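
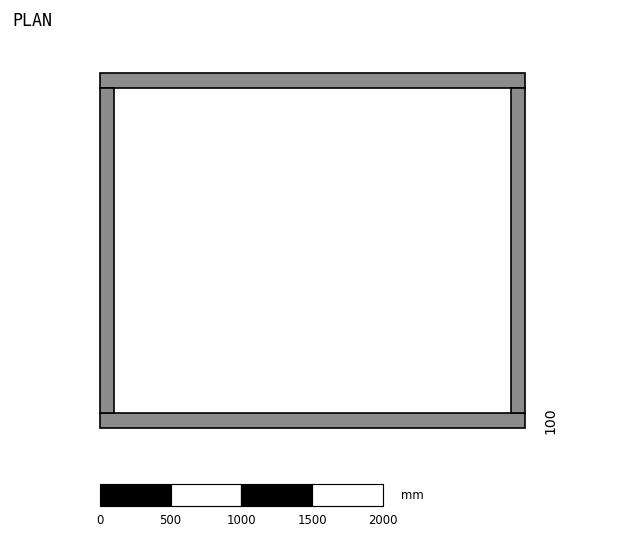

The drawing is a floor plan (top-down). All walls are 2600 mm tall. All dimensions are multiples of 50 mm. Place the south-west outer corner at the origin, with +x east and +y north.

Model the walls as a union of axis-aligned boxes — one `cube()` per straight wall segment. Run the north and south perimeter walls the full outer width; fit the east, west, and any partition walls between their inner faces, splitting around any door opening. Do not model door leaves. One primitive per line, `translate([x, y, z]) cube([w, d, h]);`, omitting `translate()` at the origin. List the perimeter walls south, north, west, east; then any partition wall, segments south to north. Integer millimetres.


cube([3000, 100, 2600]);
translate([0, 2400, 0]) cube([3000, 100, 2600]);
translate([0, 100, 0]) cube([100, 2300, 2600]);
translate([2900, 100, 0]) cube([100, 2300, 2600]);


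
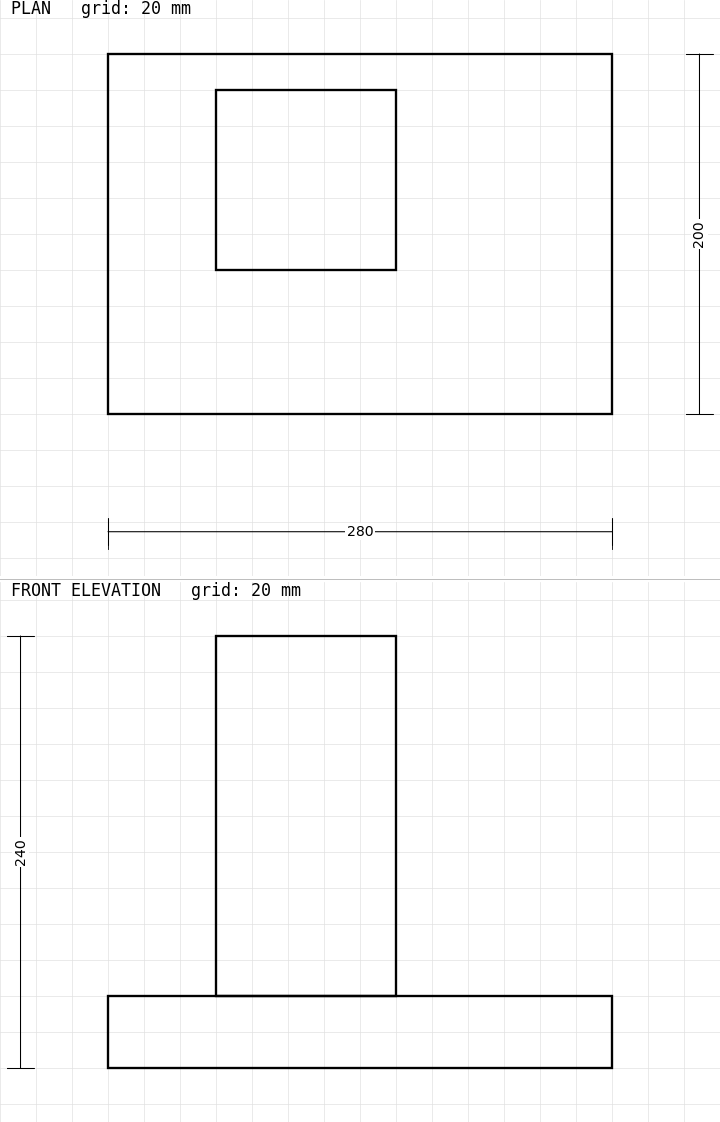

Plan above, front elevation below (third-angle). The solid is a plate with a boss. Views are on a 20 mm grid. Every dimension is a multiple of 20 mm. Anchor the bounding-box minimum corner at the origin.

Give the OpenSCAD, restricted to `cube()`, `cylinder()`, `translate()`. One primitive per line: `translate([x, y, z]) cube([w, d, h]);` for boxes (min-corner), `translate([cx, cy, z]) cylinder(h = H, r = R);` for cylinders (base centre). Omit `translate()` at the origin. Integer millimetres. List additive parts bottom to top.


cube([280, 200, 40]);
translate([60, 80, 40]) cube([100, 100, 200]);


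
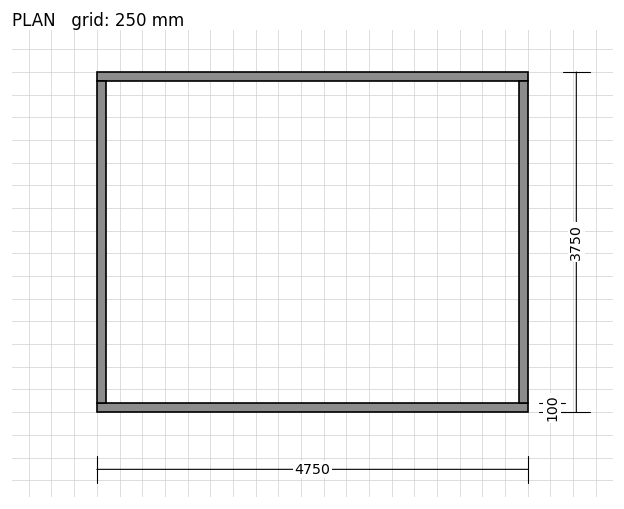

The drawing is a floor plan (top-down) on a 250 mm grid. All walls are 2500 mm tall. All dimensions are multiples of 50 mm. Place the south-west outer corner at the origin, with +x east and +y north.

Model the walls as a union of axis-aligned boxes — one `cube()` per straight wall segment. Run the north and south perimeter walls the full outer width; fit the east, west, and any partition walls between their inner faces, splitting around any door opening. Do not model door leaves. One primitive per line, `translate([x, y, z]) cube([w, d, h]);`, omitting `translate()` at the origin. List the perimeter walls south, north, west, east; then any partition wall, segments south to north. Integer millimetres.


cube([4750, 100, 2500]);
translate([0, 3650, 0]) cube([4750, 100, 2500]);
translate([0, 100, 0]) cube([100, 3550, 2500]);
translate([4650, 100, 0]) cube([100, 3550, 2500]);


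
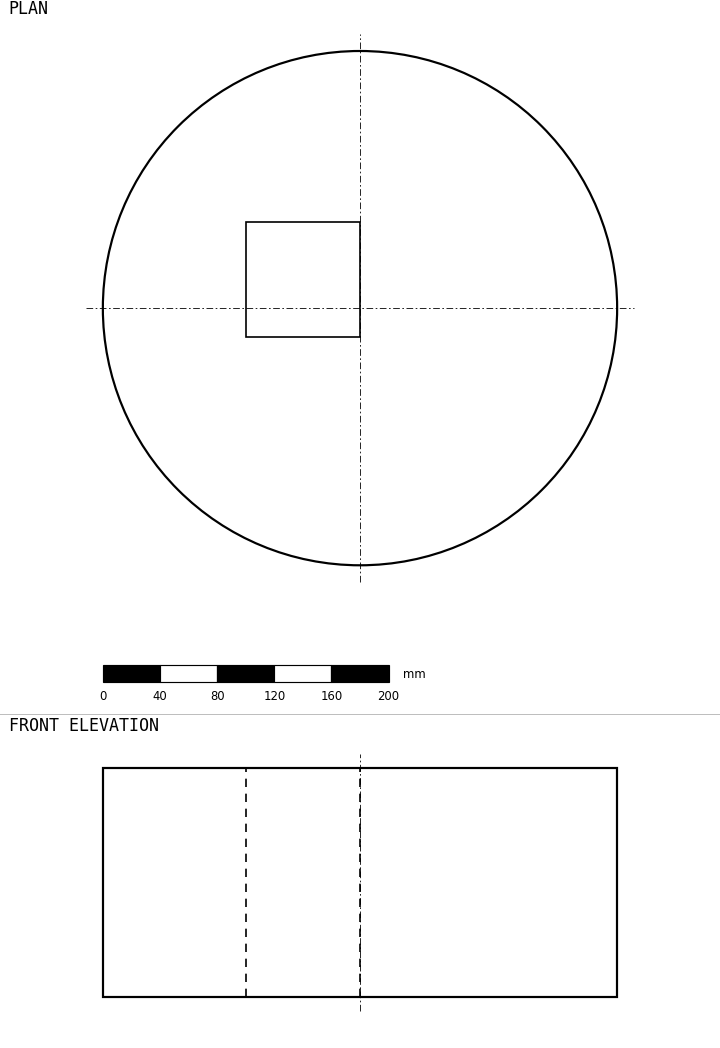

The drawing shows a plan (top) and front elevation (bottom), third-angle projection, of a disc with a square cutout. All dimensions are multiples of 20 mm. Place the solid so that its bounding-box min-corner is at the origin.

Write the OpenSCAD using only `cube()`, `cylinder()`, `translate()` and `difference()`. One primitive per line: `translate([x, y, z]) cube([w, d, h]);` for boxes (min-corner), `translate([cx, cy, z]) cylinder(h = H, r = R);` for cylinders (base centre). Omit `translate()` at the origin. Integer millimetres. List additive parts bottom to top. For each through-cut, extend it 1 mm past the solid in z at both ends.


difference() {
  translate([180, 180, 0]) cylinder(h = 160, r = 180);
  translate([100, 160, -1]) cube([80, 80, 162]);
}


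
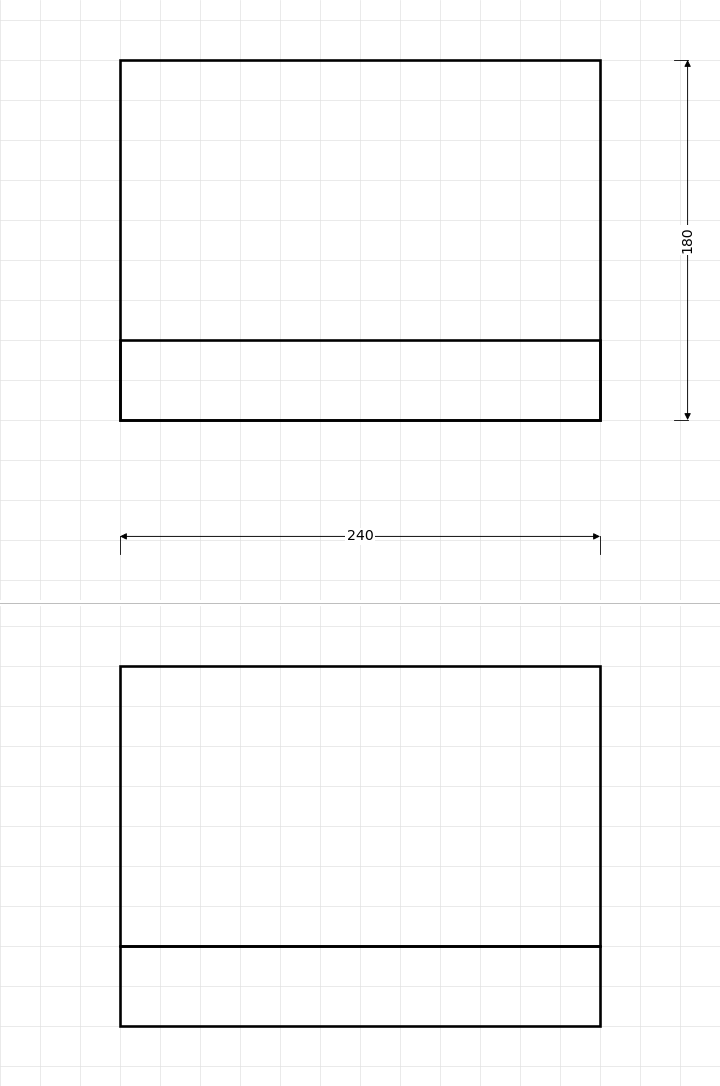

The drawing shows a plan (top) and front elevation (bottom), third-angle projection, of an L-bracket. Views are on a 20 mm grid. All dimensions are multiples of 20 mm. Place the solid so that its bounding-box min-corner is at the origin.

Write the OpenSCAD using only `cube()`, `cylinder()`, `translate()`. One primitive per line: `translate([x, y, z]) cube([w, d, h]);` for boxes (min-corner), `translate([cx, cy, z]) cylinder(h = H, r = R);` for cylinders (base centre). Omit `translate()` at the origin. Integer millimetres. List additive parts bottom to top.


cube([240, 180, 40]);
translate([0, 0, 40]) cube([240, 40, 140]);


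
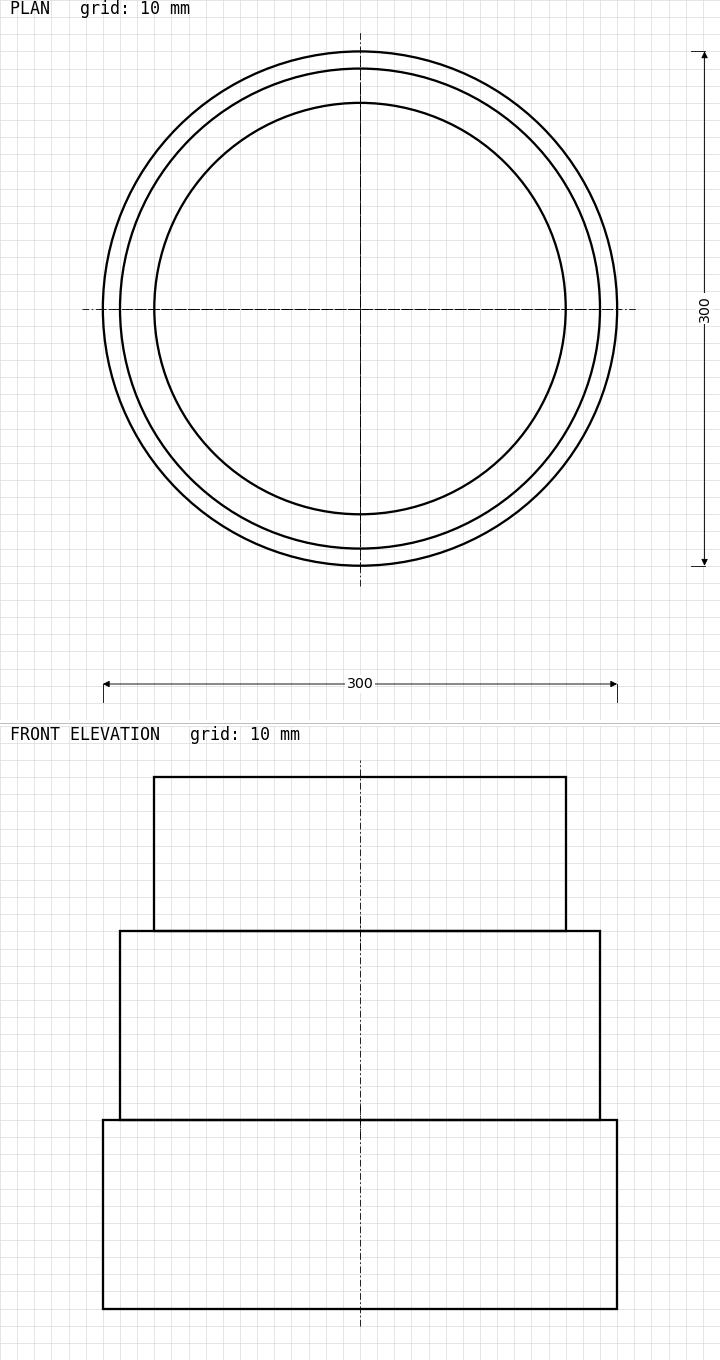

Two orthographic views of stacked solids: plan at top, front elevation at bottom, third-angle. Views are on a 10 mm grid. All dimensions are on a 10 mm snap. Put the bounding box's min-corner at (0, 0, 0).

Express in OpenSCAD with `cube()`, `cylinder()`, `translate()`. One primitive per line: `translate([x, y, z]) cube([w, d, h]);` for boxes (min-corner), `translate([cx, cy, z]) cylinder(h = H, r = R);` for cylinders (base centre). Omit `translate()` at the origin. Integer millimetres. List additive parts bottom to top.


translate([150, 150, 0]) cylinder(h = 110, r = 150);
translate([150, 150, 110]) cylinder(h = 110, r = 140);
translate([150, 150, 220]) cylinder(h = 90, r = 120);


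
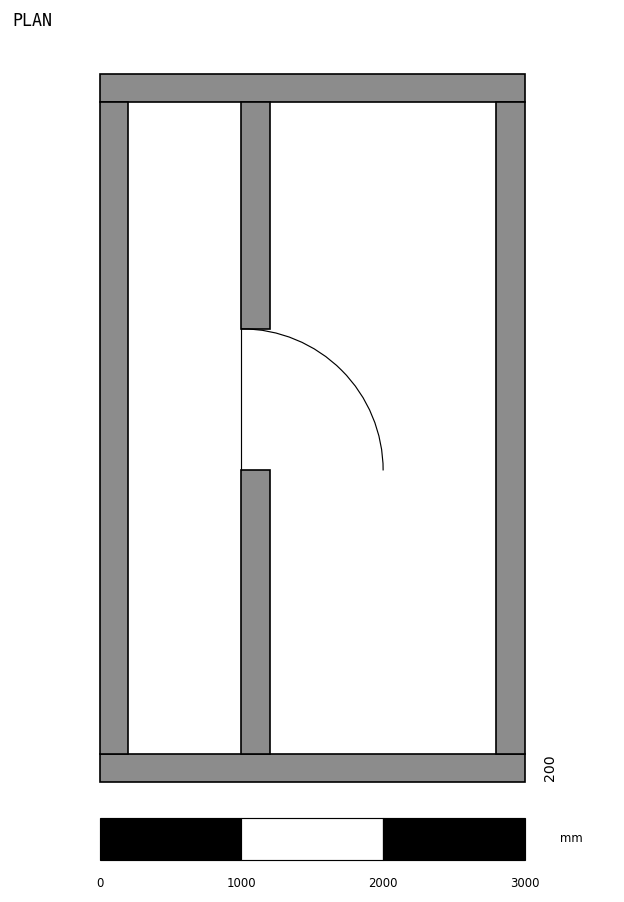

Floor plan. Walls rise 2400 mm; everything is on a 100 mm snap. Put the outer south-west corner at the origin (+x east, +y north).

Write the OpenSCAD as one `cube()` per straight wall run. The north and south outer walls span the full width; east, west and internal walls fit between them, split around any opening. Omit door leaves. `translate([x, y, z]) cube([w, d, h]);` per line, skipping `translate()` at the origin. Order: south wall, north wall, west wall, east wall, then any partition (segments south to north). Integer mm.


cube([3000, 200, 2400]);
translate([0, 4800, 0]) cube([3000, 200, 2400]);
translate([0, 200, 0]) cube([200, 4600, 2400]);
translate([2800, 200, 0]) cube([200, 4600, 2400]);
translate([1000, 200, 0]) cube([200, 2000, 2400]);
translate([1000, 3200, 0]) cube([200, 1600, 2400]);


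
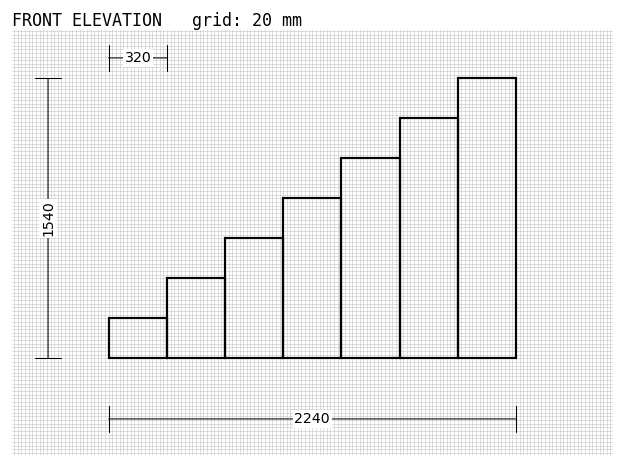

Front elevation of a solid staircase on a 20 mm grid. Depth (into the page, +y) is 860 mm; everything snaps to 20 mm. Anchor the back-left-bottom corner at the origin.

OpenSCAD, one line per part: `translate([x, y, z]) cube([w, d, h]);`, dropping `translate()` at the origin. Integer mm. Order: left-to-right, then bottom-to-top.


cube([320, 860, 220]);
translate([320, 0, 0]) cube([320, 860, 440]);
translate([640, 0, 0]) cube([320, 860, 660]);
translate([960, 0, 0]) cube([320, 860, 880]);
translate([1280, 0, 0]) cube([320, 860, 1100]);
translate([1600, 0, 0]) cube([320, 860, 1320]);
translate([1920, 0, 0]) cube([320, 860, 1540]);


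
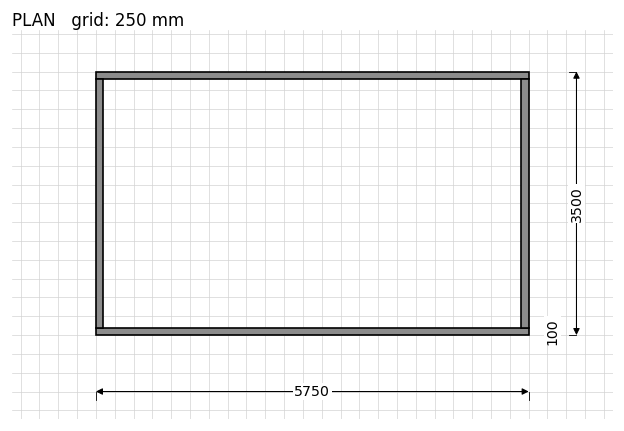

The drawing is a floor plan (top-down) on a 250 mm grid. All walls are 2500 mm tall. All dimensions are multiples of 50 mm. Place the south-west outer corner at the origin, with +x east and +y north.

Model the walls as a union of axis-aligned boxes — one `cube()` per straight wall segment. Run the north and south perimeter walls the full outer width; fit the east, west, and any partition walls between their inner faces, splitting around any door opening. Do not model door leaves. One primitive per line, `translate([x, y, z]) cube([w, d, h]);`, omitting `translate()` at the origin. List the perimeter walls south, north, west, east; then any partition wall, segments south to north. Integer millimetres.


cube([5750, 100, 2500]);
translate([0, 3400, 0]) cube([5750, 100, 2500]);
translate([0, 100, 0]) cube([100, 3300, 2500]);
translate([5650, 100, 0]) cube([100, 3300, 2500]);


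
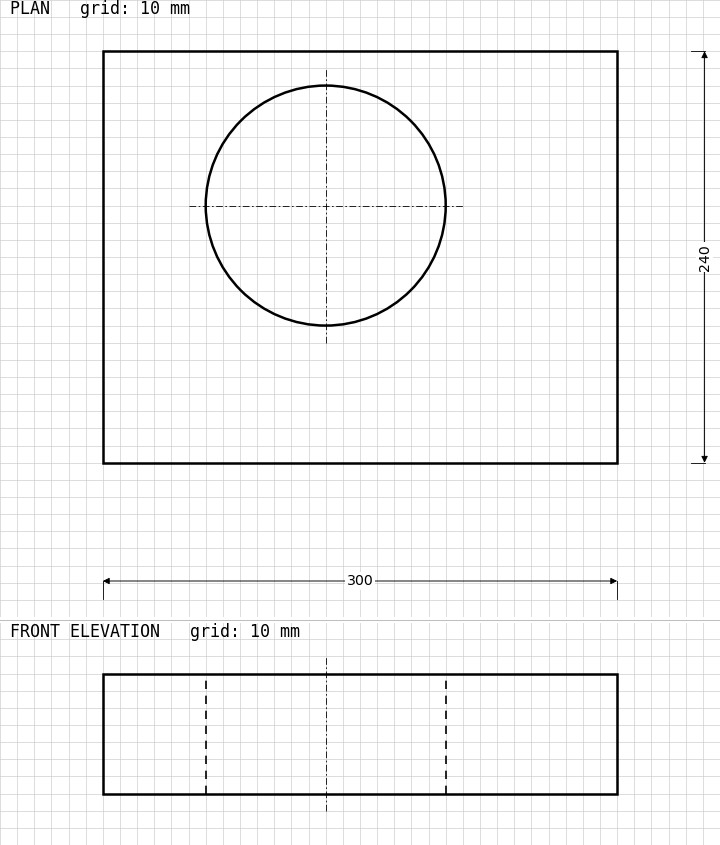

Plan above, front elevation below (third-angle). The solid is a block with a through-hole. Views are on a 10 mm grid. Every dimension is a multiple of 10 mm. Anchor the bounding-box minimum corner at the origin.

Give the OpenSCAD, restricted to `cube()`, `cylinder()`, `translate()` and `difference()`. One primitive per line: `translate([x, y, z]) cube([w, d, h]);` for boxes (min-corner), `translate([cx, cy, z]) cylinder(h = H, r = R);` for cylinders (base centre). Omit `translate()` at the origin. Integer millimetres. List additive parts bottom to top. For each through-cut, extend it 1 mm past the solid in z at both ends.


difference() {
  cube([300, 240, 70]);
  translate([130, 150, -1]) cylinder(h = 72, r = 70);
}


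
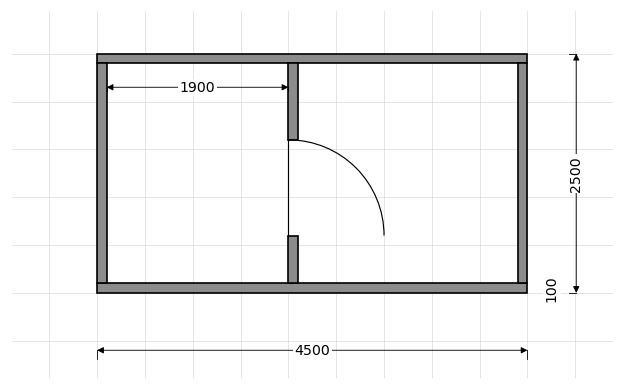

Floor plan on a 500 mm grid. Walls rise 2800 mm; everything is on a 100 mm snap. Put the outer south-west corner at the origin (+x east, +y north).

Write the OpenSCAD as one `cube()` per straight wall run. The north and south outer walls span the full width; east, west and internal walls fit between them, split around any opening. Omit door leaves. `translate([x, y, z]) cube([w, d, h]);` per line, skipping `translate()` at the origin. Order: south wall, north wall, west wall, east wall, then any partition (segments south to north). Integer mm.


cube([4500, 100, 2800]);
translate([0, 2400, 0]) cube([4500, 100, 2800]);
translate([0, 100, 0]) cube([100, 2300, 2800]);
translate([4400, 100, 0]) cube([100, 2300, 2800]);
translate([2000, 100, 0]) cube([100, 500, 2800]);
translate([2000, 1600, 0]) cube([100, 800, 2800]);


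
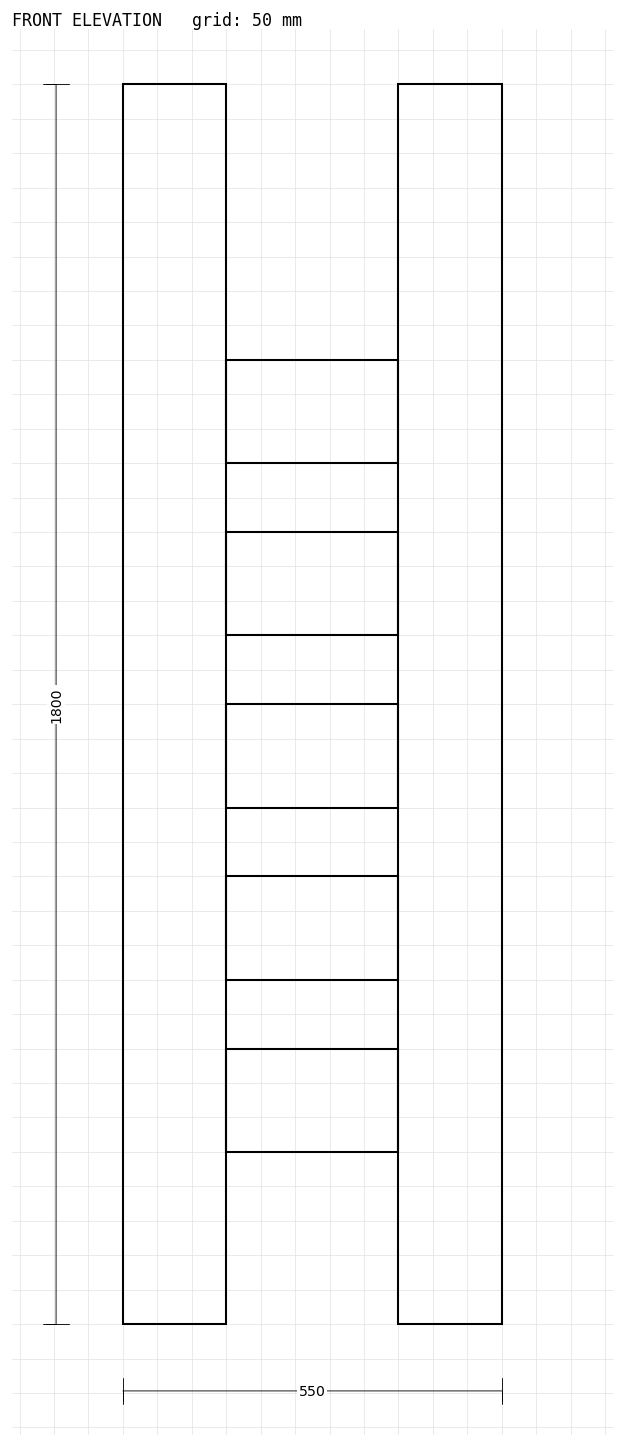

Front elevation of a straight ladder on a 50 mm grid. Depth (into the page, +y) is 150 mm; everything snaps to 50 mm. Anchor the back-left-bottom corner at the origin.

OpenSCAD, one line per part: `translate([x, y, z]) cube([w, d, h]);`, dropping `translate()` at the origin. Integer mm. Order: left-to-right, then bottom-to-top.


cube([150, 150, 1800]);
translate([150, 0, 250]) cube([250, 150, 150]);
translate([150, 0, 500]) cube([250, 150, 150]);
translate([150, 0, 750]) cube([250, 150, 150]);
translate([150, 0, 1000]) cube([250, 150, 150]);
translate([150, 0, 1250]) cube([250, 150, 150]);
translate([400, 0, 0]) cube([150, 150, 1800]);


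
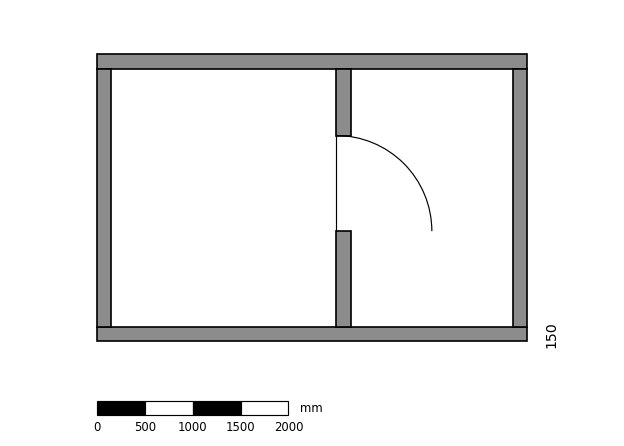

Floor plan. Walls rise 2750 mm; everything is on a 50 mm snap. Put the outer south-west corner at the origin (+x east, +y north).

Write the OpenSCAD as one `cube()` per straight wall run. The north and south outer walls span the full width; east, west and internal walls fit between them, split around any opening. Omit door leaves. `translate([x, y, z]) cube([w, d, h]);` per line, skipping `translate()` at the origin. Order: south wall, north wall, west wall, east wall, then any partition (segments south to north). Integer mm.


cube([4500, 150, 2750]);
translate([0, 2850, 0]) cube([4500, 150, 2750]);
translate([0, 150, 0]) cube([150, 2700, 2750]);
translate([4350, 150, 0]) cube([150, 2700, 2750]);
translate([2500, 150, 0]) cube([150, 1000, 2750]);
translate([2500, 2150, 0]) cube([150, 700, 2750]);


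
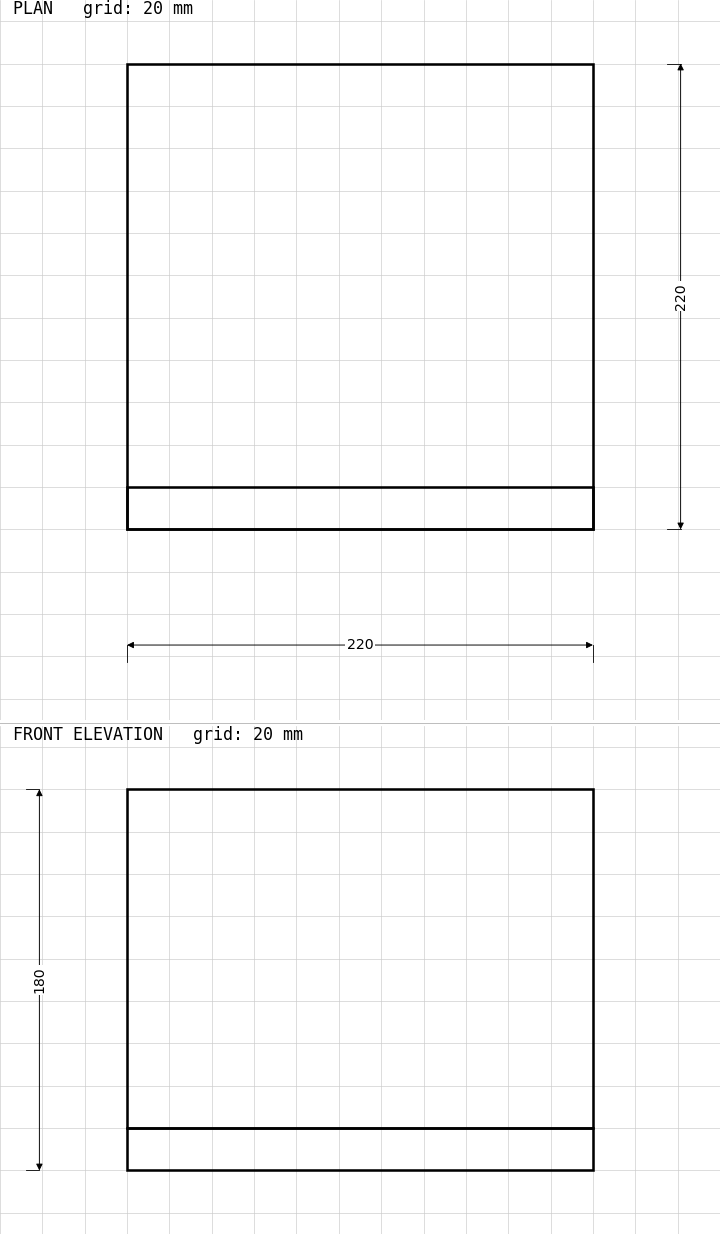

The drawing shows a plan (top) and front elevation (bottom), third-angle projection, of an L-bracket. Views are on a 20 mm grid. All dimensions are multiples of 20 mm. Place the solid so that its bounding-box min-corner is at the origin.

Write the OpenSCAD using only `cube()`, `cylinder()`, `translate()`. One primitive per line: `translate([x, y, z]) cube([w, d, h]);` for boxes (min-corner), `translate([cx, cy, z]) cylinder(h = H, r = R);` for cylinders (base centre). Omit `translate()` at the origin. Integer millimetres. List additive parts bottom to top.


cube([220, 220, 20]);
translate([0, 0, 20]) cube([220, 20, 160]);


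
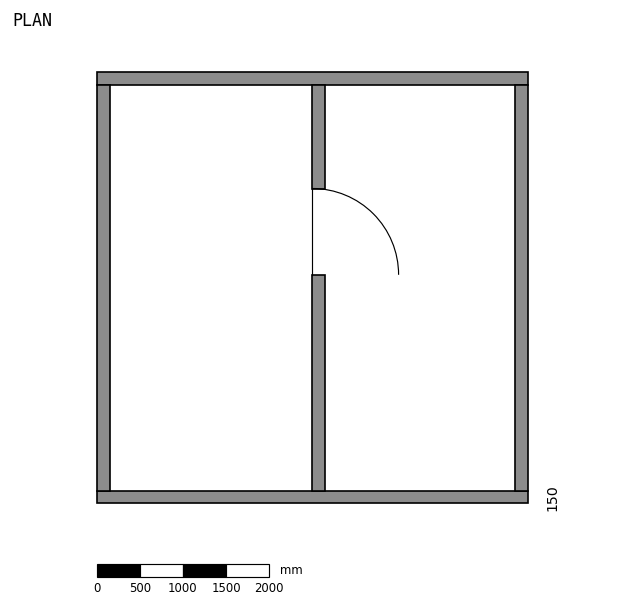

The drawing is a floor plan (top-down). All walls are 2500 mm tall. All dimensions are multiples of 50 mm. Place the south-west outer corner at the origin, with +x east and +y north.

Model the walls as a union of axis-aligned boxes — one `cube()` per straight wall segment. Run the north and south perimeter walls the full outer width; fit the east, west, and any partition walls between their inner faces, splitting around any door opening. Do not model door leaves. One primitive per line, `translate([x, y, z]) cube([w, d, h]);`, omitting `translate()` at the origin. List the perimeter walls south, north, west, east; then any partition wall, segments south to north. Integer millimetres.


cube([5000, 150, 2500]);
translate([0, 4850, 0]) cube([5000, 150, 2500]);
translate([0, 150, 0]) cube([150, 4700, 2500]);
translate([4850, 150, 0]) cube([150, 4700, 2500]);
translate([2500, 150, 0]) cube([150, 2500, 2500]);
translate([2500, 3650, 0]) cube([150, 1200, 2500]);


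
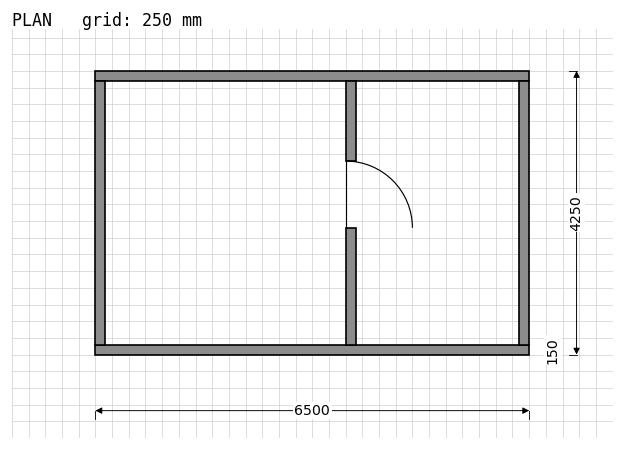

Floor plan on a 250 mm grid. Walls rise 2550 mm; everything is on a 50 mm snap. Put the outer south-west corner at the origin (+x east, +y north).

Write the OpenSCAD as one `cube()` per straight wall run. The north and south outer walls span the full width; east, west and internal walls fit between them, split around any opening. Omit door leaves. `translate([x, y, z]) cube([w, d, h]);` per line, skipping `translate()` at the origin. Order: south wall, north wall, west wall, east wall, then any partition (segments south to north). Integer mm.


cube([6500, 150, 2550]);
translate([0, 4100, 0]) cube([6500, 150, 2550]);
translate([0, 150, 0]) cube([150, 3950, 2550]);
translate([6350, 150, 0]) cube([150, 3950, 2550]);
translate([3750, 150, 0]) cube([150, 1750, 2550]);
translate([3750, 2900, 0]) cube([150, 1200, 2550]);


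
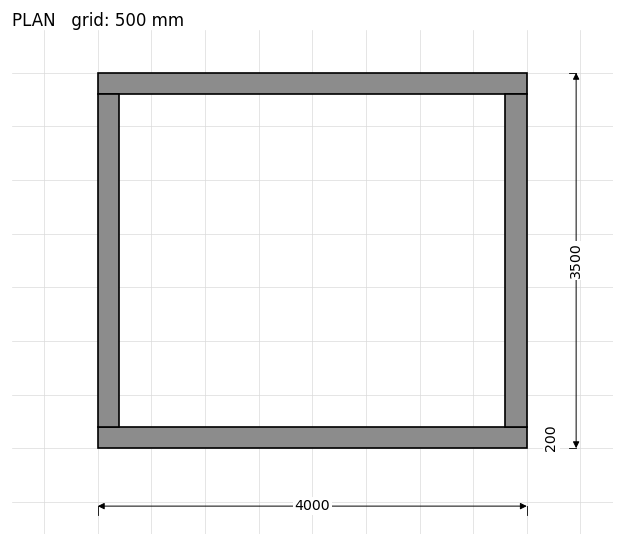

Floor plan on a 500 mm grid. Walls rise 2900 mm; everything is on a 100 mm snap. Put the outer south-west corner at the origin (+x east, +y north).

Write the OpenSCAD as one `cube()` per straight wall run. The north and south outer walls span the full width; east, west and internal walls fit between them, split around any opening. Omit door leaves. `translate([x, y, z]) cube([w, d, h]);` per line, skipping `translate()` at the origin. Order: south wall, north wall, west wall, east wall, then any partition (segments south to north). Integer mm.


cube([4000, 200, 2900]);
translate([0, 3300, 0]) cube([4000, 200, 2900]);
translate([0, 200, 0]) cube([200, 3100, 2900]);
translate([3800, 200, 0]) cube([200, 3100, 2900]);


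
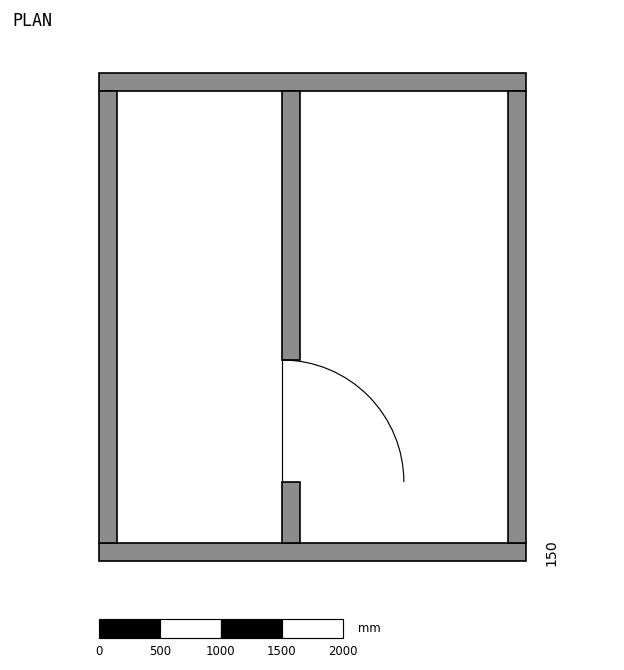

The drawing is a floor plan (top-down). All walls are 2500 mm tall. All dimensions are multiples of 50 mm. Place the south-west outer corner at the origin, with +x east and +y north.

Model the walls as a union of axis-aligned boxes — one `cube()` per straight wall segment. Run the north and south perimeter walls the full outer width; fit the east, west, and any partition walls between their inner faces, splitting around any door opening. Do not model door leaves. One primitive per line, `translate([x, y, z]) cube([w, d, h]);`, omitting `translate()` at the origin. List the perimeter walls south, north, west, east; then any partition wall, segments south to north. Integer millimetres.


cube([3500, 150, 2500]);
translate([0, 3850, 0]) cube([3500, 150, 2500]);
translate([0, 150, 0]) cube([150, 3700, 2500]);
translate([3350, 150, 0]) cube([150, 3700, 2500]);
translate([1500, 150, 0]) cube([150, 500, 2500]);
translate([1500, 1650, 0]) cube([150, 2200, 2500]);


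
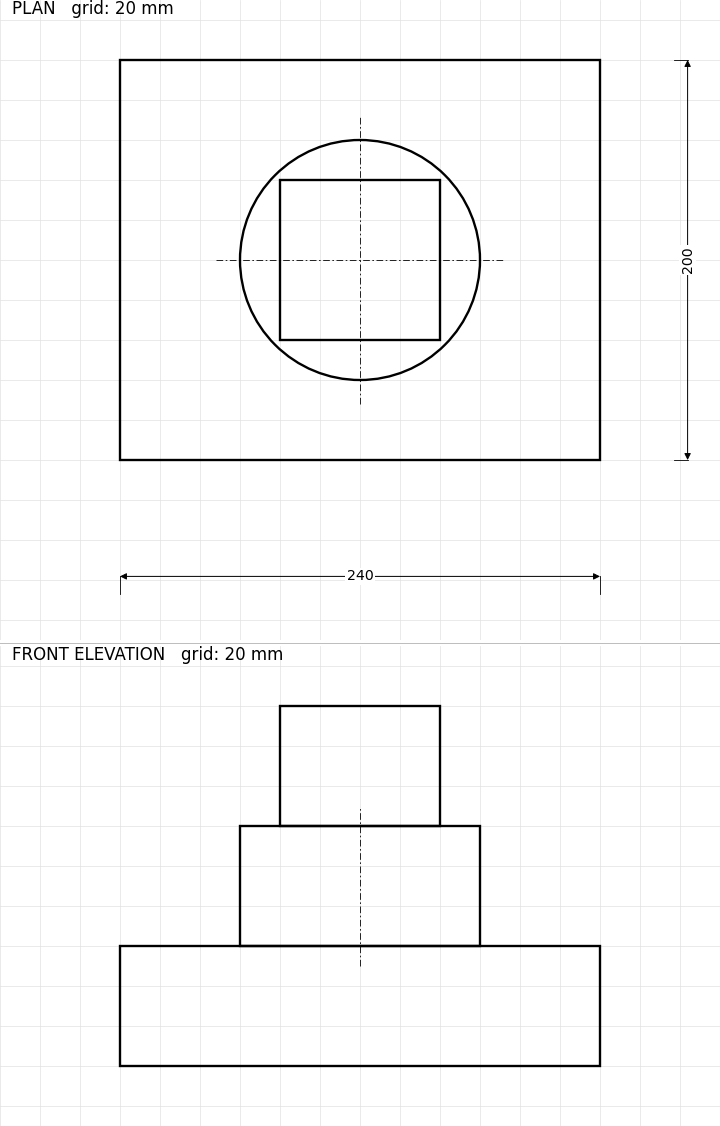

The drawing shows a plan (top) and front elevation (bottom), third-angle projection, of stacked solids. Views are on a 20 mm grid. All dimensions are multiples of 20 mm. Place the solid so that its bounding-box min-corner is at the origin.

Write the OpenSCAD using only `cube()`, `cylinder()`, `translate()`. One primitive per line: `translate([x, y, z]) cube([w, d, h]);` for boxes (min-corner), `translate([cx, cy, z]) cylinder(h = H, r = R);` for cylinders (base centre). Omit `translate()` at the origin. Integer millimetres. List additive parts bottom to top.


cube([240, 200, 60]);
translate([120, 100, 60]) cylinder(h = 60, r = 60);
translate([80, 60, 120]) cube([80, 80, 60]);


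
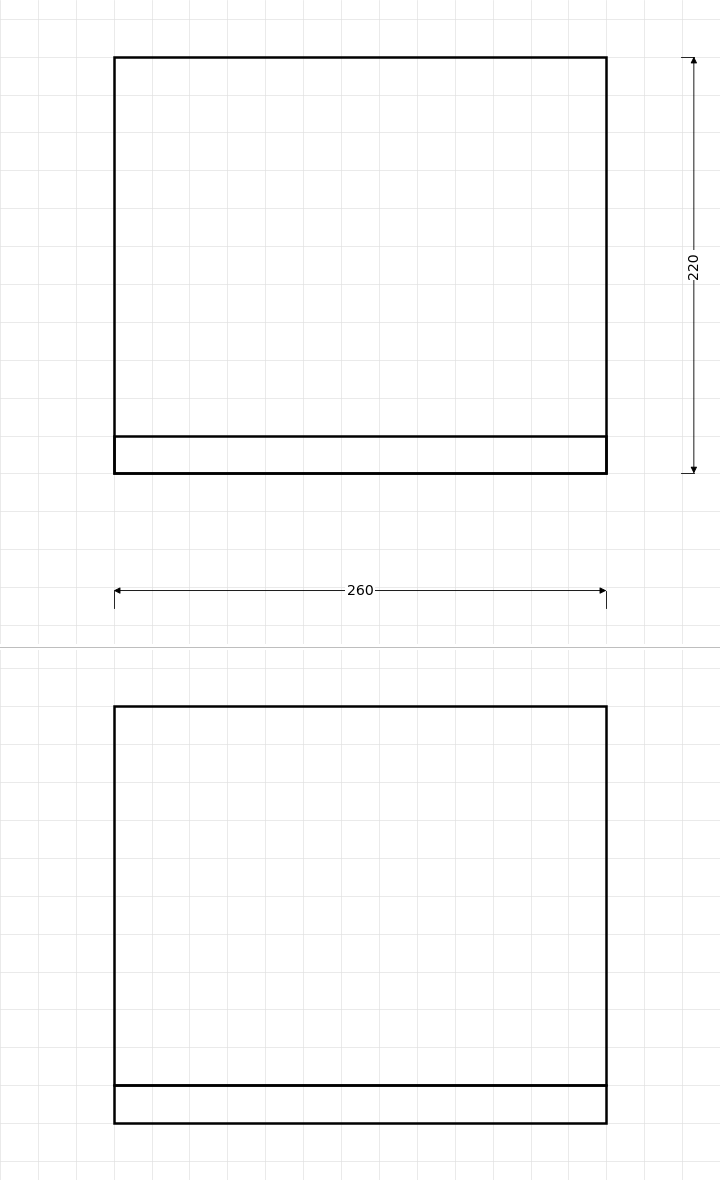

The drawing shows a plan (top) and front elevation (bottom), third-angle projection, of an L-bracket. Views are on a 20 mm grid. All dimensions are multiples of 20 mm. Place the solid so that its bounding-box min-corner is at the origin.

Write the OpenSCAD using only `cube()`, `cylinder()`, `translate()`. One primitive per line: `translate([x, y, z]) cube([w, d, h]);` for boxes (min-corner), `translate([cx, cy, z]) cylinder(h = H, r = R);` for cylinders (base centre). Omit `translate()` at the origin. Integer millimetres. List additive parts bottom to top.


cube([260, 220, 20]);
translate([0, 0, 20]) cube([260, 20, 200]);


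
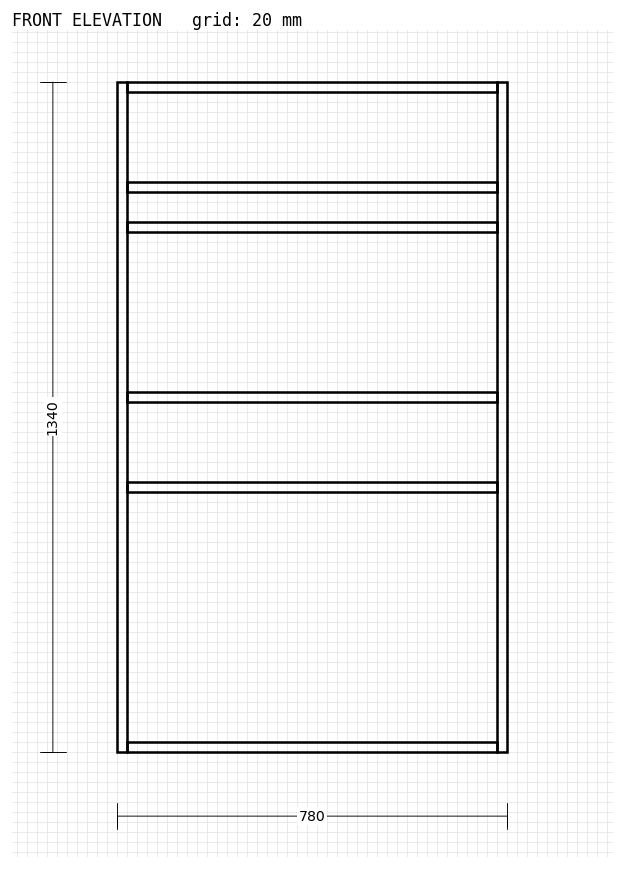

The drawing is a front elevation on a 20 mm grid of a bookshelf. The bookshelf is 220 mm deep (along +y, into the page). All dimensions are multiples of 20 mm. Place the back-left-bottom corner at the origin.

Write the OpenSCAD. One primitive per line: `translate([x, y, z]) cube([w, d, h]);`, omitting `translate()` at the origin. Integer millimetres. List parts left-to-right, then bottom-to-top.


cube([20, 220, 1340]);
translate([20, 0, 0]) cube([740, 220, 20]);
translate([20, 0, 520]) cube([740, 220, 20]);
translate([20, 0, 700]) cube([740, 220, 20]);
translate([20, 0, 1040]) cube([740, 220, 20]);
translate([20, 0, 1120]) cube([740, 220, 20]);
translate([20, 0, 1320]) cube([740, 220, 20]);
translate([760, 0, 0]) cube([20, 220, 1340]);


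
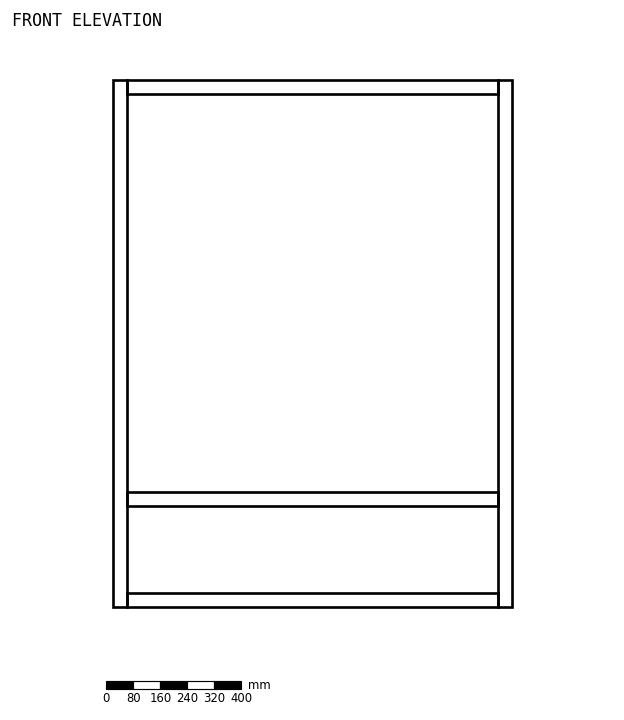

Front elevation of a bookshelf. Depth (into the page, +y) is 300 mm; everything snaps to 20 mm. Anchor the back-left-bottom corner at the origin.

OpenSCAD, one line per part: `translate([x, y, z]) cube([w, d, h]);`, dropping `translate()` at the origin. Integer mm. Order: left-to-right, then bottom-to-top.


cube([40, 300, 1560]);
translate([40, 0, 0]) cube([1100, 300, 40]);
translate([40, 0, 300]) cube([1100, 300, 40]);
translate([40, 0, 1520]) cube([1100, 300, 40]);
translate([1140, 0, 0]) cube([40, 300, 1560]);


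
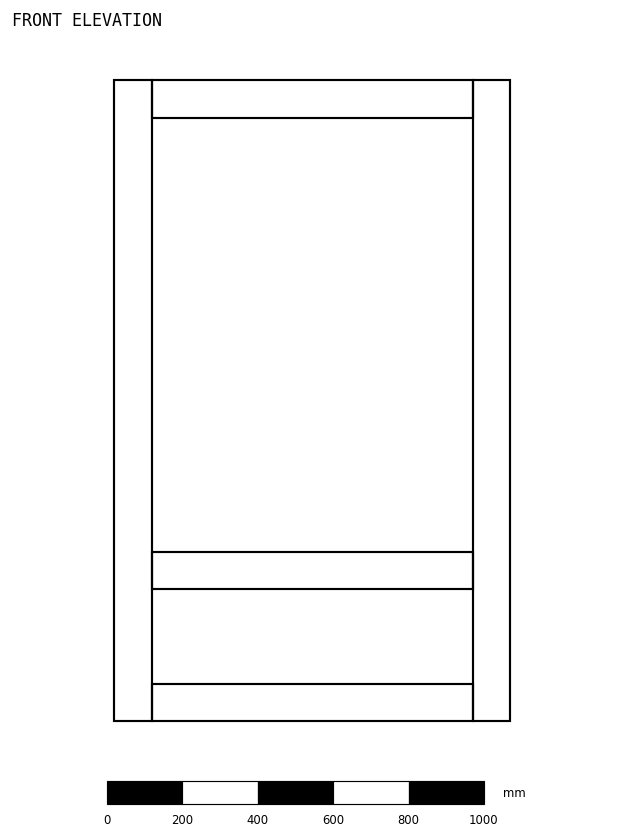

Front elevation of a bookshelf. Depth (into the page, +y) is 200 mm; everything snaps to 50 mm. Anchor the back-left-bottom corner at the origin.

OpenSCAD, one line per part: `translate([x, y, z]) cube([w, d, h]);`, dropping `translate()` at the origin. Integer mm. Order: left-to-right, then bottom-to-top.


cube([100, 200, 1700]);
translate([100, 0, 0]) cube([850, 200, 100]);
translate([100, 0, 350]) cube([850, 200, 100]);
translate([100, 0, 1600]) cube([850, 200, 100]);
translate([950, 0, 0]) cube([100, 200, 1700]);


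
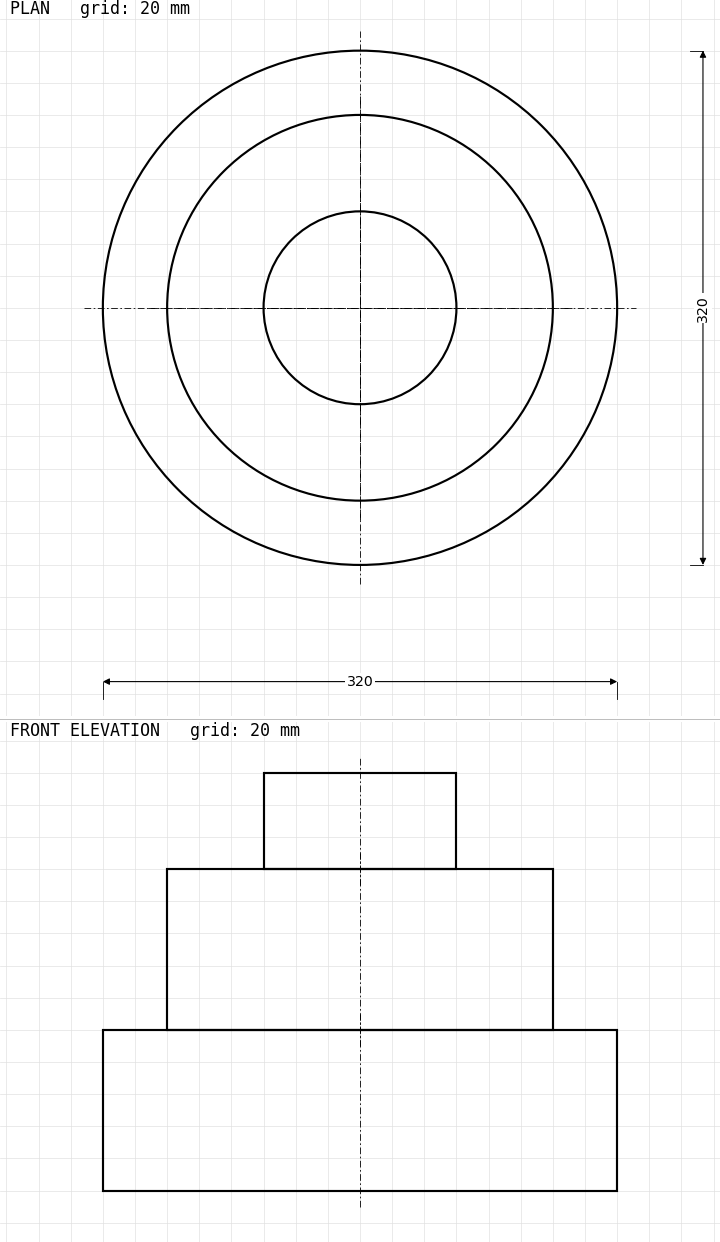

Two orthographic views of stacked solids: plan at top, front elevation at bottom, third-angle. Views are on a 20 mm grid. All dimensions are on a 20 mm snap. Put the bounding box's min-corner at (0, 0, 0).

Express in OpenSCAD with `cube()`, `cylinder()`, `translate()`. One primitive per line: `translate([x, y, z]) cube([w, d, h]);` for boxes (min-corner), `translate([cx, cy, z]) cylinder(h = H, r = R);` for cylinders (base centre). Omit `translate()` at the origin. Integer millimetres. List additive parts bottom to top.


translate([160, 160, 0]) cylinder(h = 100, r = 160);
translate([160, 160, 100]) cylinder(h = 100, r = 120);
translate([160, 160, 200]) cylinder(h = 60, r = 60);


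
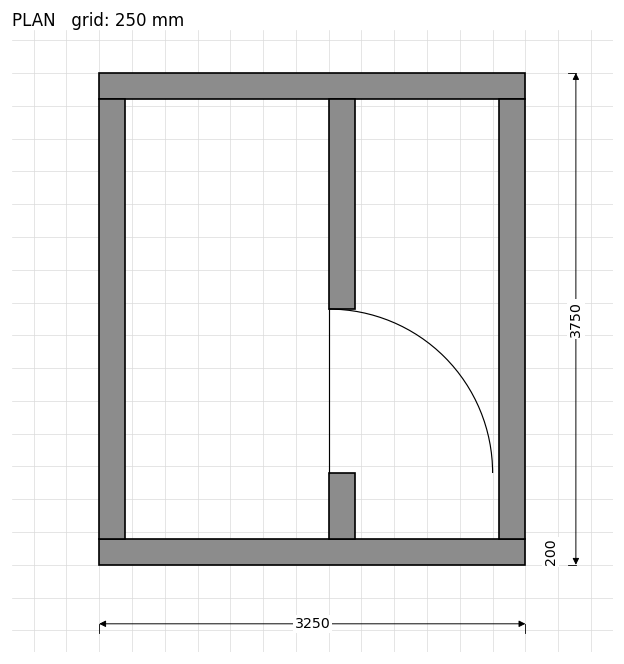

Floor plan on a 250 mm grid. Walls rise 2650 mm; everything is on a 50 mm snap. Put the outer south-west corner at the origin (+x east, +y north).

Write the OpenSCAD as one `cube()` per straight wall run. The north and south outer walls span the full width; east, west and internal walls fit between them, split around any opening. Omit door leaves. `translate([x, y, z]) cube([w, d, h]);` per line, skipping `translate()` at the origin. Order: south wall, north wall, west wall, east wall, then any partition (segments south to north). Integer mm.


cube([3250, 200, 2650]);
translate([0, 3550, 0]) cube([3250, 200, 2650]);
translate([0, 200, 0]) cube([200, 3350, 2650]);
translate([3050, 200, 0]) cube([200, 3350, 2650]);
translate([1750, 200, 0]) cube([200, 500, 2650]);
translate([1750, 1950, 0]) cube([200, 1600, 2650]);


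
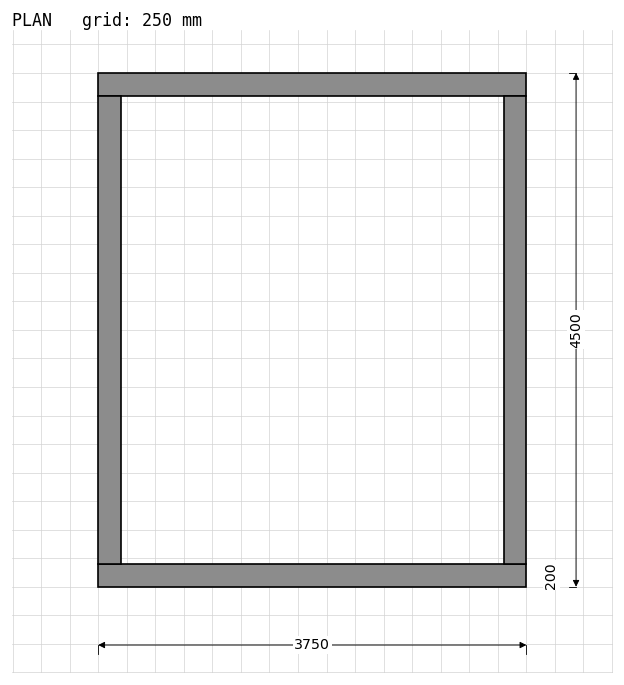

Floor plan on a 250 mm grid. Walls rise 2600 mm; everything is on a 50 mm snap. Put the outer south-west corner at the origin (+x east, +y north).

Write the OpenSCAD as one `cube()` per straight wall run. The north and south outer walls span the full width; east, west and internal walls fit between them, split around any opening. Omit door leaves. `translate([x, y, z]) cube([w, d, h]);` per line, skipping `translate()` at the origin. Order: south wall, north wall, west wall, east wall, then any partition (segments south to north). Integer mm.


cube([3750, 200, 2600]);
translate([0, 4300, 0]) cube([3750, 200, 2600]);
translate([0, 200, 0]) cube([200, 4100, 2600]);
translate([3550, 200, 0]) cube([200, 4100, 2600]);


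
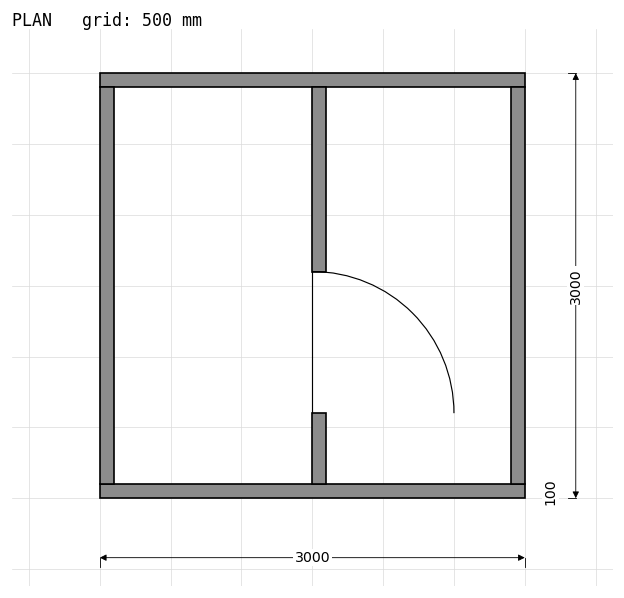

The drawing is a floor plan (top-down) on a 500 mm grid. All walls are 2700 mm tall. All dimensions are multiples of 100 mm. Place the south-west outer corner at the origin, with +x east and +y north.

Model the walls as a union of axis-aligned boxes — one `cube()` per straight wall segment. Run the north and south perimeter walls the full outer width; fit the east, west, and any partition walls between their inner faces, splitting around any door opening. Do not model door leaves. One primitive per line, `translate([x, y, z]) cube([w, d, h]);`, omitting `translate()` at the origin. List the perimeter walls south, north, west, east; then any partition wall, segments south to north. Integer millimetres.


cube([3000, 100, 2700]);
translate([0, 2900, 0]) cube([3000, 100, 2700]);
translate([0, 100, 0]) cube([100, 2800, 2700]);
translate([2900, 100, 0]) cube([100, 2800, 2700]);
translate([1500, 100, 0]) cube([100, 500, 2700]);
translate([1500, 1600, 0]) cube([100, 1300, 2700]);


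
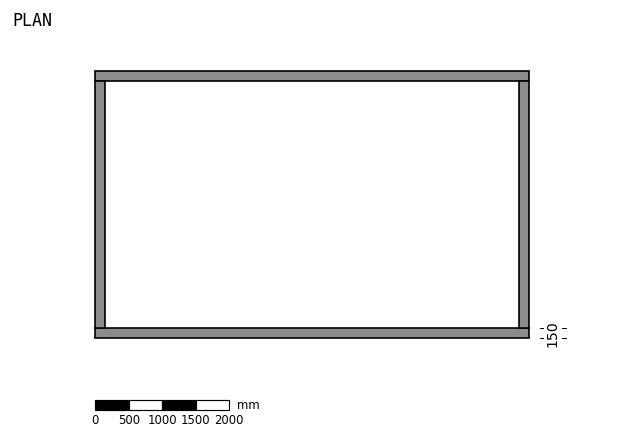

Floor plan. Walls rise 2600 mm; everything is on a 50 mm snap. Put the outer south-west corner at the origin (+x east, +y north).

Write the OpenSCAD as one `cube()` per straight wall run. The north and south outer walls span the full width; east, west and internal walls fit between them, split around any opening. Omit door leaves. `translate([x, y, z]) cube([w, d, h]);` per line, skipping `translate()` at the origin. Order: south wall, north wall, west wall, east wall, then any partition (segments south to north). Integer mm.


cube([6500, 150, 2600]);
translate([0, 3850, 0]) cube([6500, 150, 2600]);
translate([0, 150, 0]) cube([150, 3700, 2600]);
translate([6350, 150, 0]) cube([150, 3700, 2600]);


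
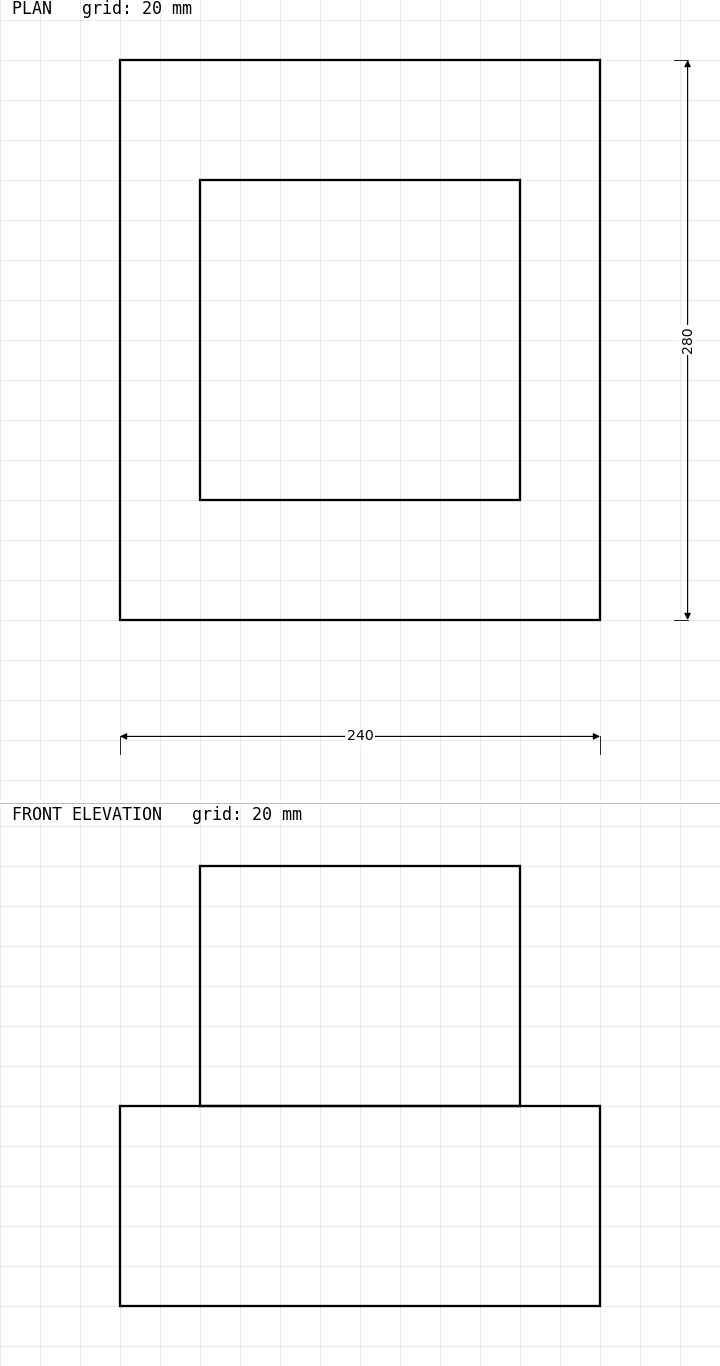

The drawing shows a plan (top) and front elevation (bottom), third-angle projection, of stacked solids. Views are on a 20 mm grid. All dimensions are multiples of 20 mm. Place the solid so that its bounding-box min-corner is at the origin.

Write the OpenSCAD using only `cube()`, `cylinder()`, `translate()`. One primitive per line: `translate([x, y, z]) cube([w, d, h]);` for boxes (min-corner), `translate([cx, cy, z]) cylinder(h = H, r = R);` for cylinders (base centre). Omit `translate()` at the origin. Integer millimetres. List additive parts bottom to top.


cube([240, 280, 100]);
translate([40, 60, 100]) cube([160, 160, 120]);


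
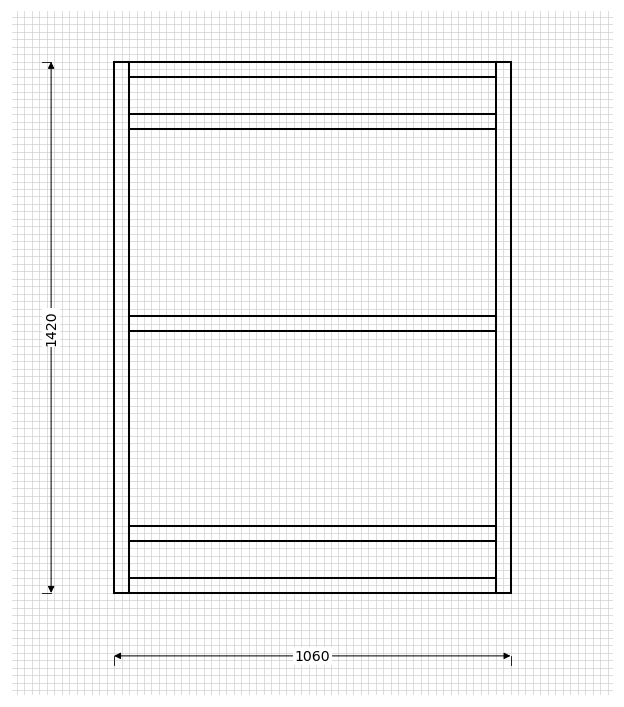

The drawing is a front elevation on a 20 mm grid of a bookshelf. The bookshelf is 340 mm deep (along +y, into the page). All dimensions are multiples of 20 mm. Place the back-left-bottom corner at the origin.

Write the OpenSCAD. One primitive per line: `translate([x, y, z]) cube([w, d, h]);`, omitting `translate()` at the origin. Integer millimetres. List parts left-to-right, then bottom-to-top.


cube([40, 340, 1420]);
translate([40, 0, 0]) cube([980, 340, 40]);
translate([40, 0, 140]) cube([980, 340, 40]);
translate([40, 0, 700]) cube([980, 340, 40]);
translate([40, 0, 1240]) cube([980, 340, 40]);
translate([40, 0, 1380]) cube([980, 340, 40]);
translate([1020, 0, 0]) cube([40, 340, 1420]);


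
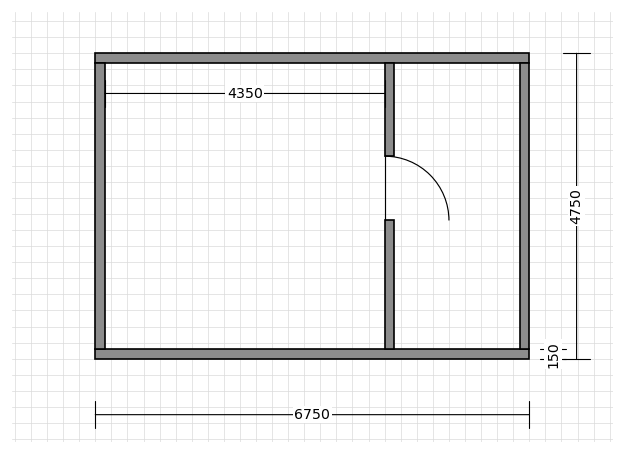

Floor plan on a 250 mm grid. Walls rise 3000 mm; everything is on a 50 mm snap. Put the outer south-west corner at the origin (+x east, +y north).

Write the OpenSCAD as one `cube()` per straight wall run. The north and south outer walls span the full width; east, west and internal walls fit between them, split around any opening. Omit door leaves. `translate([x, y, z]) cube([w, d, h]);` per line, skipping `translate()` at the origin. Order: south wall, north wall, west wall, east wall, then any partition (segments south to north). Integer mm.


cube([6750, 150, 3000]);
translate([0, 4600, 0]) cube([6750, 150, 3000]);
translate([0, 150, 0]) cube([150, 4450, 3000]);
translate([6600, 150, 0]) cube([150, 4450, 3000]);
translate([4500, 150, 0]) cube([150, 2000, 3000]);
translate([4500, 3150, 0]) cube([150, 1450, 3000]);


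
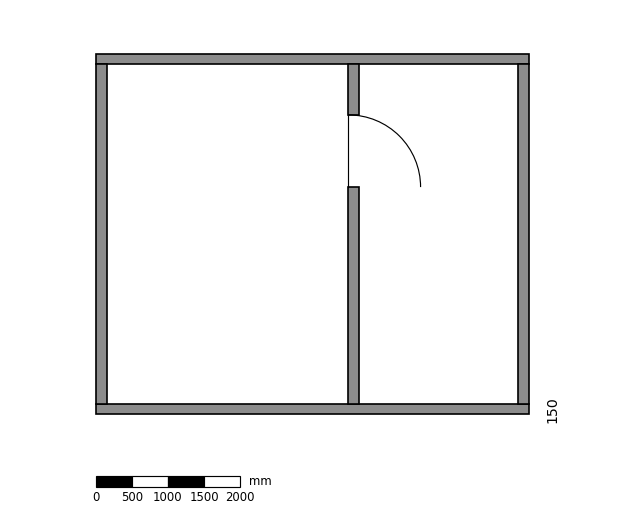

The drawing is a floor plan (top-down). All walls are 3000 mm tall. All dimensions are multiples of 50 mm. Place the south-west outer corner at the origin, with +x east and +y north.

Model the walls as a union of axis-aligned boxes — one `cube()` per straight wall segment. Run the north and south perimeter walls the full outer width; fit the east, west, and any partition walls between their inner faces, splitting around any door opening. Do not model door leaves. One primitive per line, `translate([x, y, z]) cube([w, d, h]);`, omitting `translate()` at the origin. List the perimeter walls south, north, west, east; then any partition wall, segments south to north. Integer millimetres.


cube([6000, 150, 3000]);
translate([0, 4850, 0]) cube([6000, 150, 3000]);
translate([0, 150, 0]) cube([150, 4700, 3000]);
translate([5850, 150, 0]) cube([150, 4700, 3000]);
translate([3500, 150, 0]) cube([150, 3000, 3000]);
translate([3500, 4150, 0]) cube([150, 700, 3000]);


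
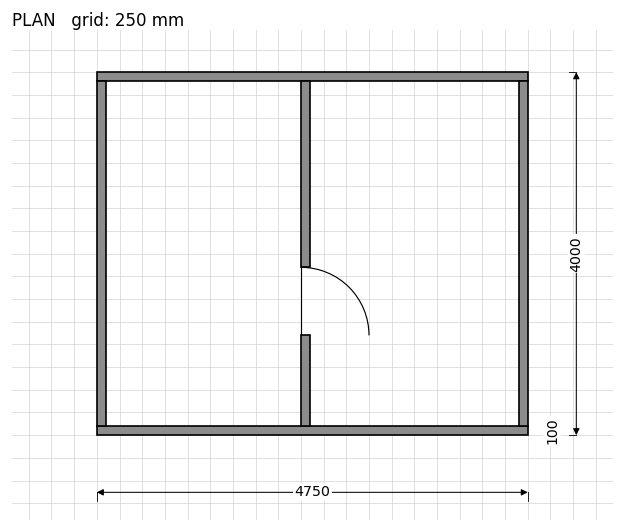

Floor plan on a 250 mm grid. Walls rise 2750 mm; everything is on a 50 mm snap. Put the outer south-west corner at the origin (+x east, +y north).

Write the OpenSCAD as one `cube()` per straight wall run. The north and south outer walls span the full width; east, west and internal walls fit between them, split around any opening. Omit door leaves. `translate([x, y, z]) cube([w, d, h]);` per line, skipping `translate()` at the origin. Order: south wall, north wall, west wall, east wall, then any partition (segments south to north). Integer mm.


cube([4750, 100, 2750]);
translate([0, 3900, 0]) cube([4750, 100, 2750]);
translate([0, 100, 0]) cube([100, 3800, 2750]);
translate([4650, 100, 0]) cube([100, 3800, 2750]);
translate([2250, 100, 0]) cube([100, 1000, 2750]);
translate([2250, 1850, 0]) cube([100, 2050, 2750]);


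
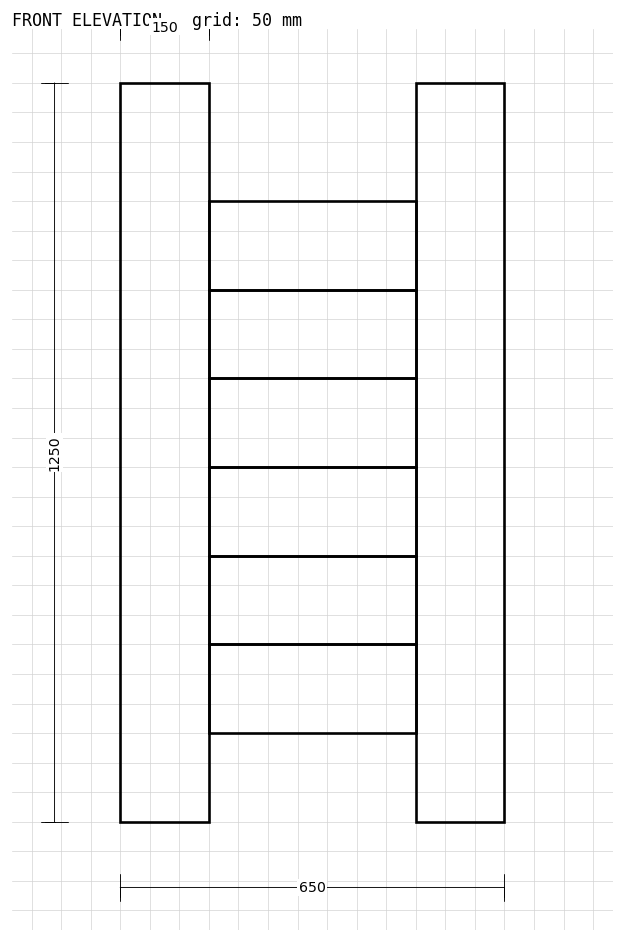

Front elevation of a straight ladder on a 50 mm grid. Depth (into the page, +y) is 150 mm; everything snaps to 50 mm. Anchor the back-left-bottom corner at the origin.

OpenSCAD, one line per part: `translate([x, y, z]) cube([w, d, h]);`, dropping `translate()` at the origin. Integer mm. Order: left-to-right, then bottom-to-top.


cube([150, 150, 1250]);
translate([150, 0, 150]) cube([350, 150, 150]);
translate([150, 0, 300]) cube([350, 150, 150]);
translate([150, 0, 450]) cube([350, 150, 150]);
translate([150, 0, 600]) cube([350, 150, 150]);
translate([150, 0, 750]) cube([350, 150, 150]);
translate([150, 0, 900]) cube([350, 150, 150]);
translate([500, 0, 0]) cube([150, 150, 1250]);


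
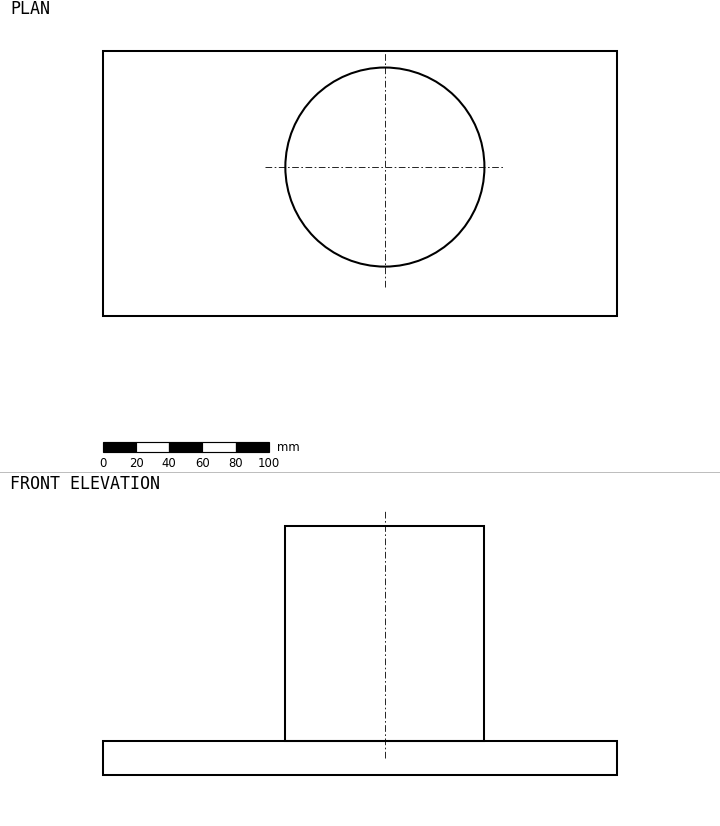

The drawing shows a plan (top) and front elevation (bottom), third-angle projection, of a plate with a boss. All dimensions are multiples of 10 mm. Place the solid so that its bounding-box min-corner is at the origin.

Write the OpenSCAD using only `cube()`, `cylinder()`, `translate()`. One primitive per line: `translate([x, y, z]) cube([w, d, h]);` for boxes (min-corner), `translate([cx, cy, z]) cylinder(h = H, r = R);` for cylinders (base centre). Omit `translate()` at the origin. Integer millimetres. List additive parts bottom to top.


cube([310, 160, 20]);
translate([170, 90, 20]) cylinder(h = 130, r = 60);


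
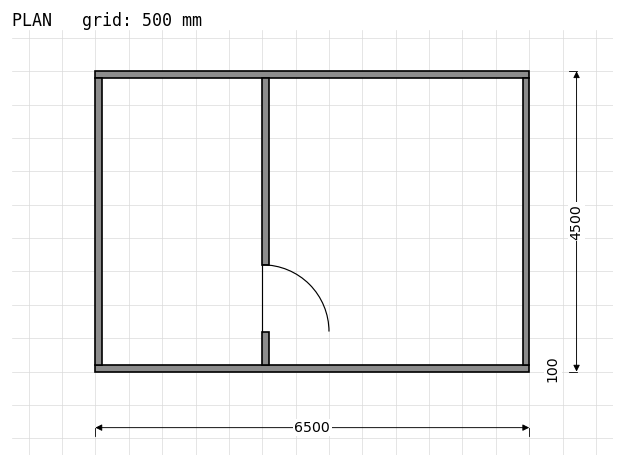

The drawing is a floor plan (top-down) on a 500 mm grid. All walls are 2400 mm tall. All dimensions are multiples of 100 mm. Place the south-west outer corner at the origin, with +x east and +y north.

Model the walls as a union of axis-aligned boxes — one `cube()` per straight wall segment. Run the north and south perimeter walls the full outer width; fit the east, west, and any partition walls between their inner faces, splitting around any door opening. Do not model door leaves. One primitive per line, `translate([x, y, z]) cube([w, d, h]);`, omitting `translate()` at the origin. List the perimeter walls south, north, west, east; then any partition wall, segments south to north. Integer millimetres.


cube([6500, 100, 2400]);
translate([0, 4400, 0]) cube([6500, 100, 2400]);
translate([0, 100, 0]) cube([100, 4300, 2400]);
translate([6400, 100, 0]) cube([100, 4300, 2400]);
translate([2500, 100, 0]) cube([100, 500, 2400]);
translate([2500, 1600, 0]) cube([100, 2800, 2400]);


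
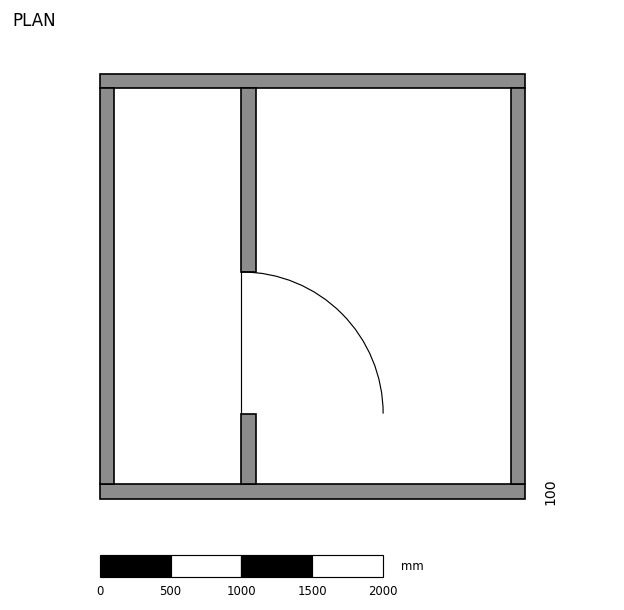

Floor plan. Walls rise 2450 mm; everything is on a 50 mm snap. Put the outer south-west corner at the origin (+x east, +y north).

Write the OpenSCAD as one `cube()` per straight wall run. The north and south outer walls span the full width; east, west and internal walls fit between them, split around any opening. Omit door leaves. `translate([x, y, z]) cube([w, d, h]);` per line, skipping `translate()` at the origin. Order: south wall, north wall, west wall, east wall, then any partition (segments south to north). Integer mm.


cube([3000, 100, 2450]);
translate([0, 2900, 0]) cube([3000, 100, 2450]);
translate([0, 100, 0]) cube([100, 2800, 2450]);
translate([2900, 100, 0]) cube([100, 2800, 2450]);
translate([1000, 100, 0]) cube([100, 500, 2450]);
translate([1000, 1600, 0]) cube([100, 1300, 2450]);


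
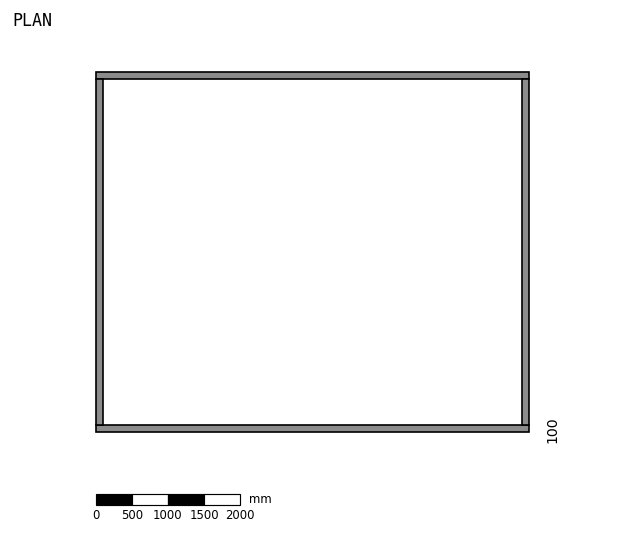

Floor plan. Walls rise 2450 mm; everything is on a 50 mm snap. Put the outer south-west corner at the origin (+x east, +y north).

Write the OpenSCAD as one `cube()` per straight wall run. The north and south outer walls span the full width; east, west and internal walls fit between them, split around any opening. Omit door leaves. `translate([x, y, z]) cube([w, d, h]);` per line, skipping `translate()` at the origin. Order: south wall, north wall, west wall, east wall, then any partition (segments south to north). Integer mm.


cube([6000, 100, 2450]);
translate([0, 4900, 0]) cube([6000, 100, 2450]);
translate([0, 100, 0]) cube([100, 4800, 2450]);
translate([5900, 100, 0]) cube([100, 4800, 2450]);


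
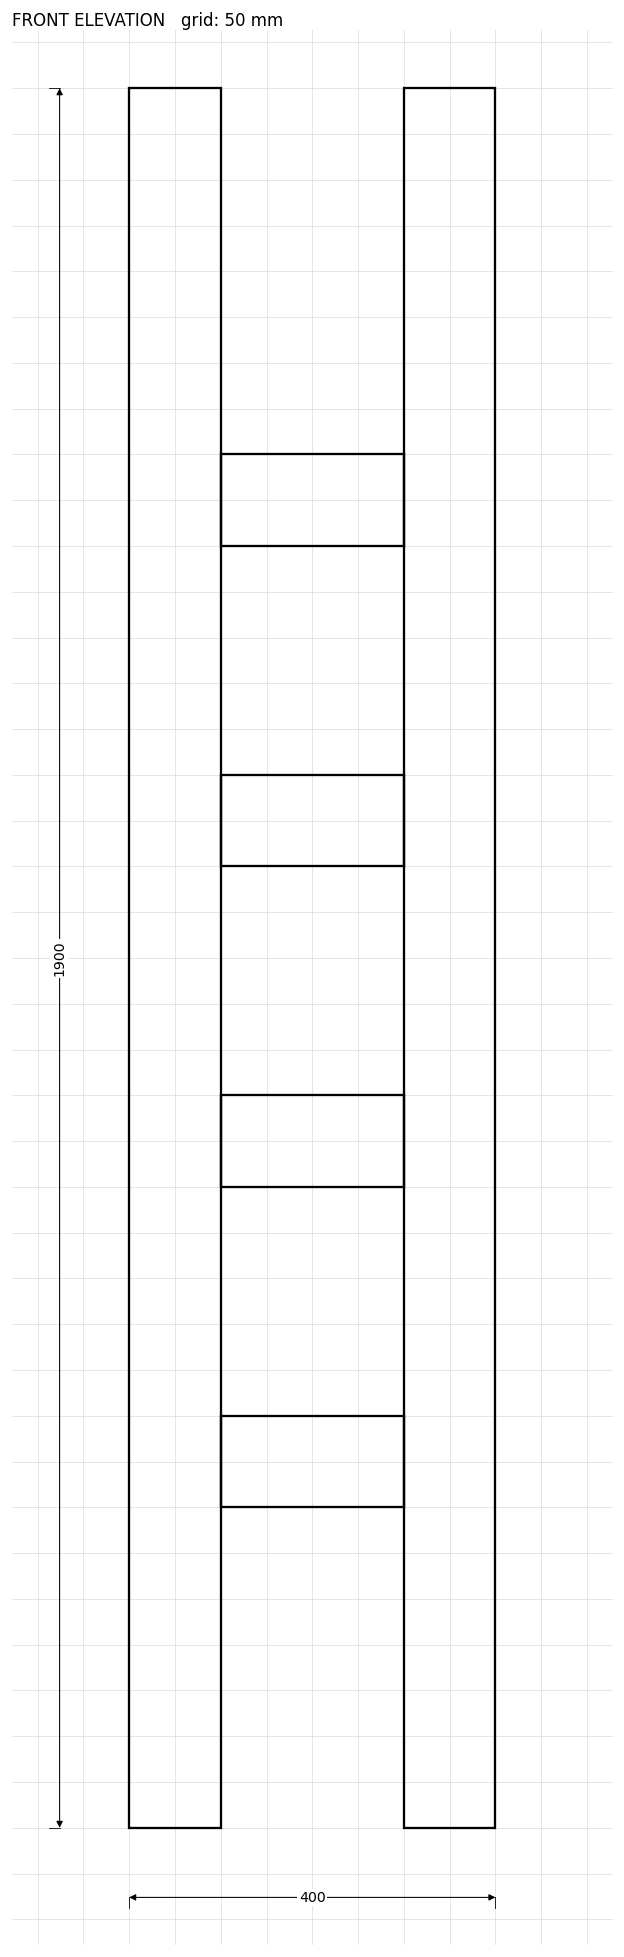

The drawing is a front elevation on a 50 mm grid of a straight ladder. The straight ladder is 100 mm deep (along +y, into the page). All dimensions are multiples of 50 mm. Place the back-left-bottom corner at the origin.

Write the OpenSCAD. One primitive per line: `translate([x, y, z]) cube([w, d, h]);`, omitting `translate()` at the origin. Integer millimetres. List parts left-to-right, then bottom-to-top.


cube([100, 100, 1900]);
translate([100, 0, 350]) cube([200, 100, 100]);
translate([100, 0, 700]) cube([200, 100, 100]);
translate([100, 0, 1050]) cube([200, 100, 100]);
translate([100, 0, 1400]) cube([200, 100, 100]);
translate([300, 0, 0]) cube([100, 100, 1900]);
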